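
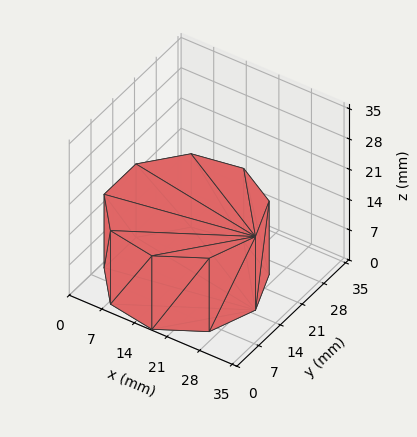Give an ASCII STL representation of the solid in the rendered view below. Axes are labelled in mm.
Reading the render: the shape is a regular 9-sided prism (a cylinder approximated with 9 flat sides), circumscribed radius ≈ 15 mm, height ≈ 17 mm (dimensions read to the nearest mm from the axis ticks). For the STL, each face is triangulated and given an outward normal.

solid part
  facet normal 0.0000 0.0000 -1.0000
    outer loop
      vertex 17.60 29.77 0.00
      vertex 26.49 24.64 0.00
      vertex 30.00 15.00 0.00
    endloop
  endfacet
  facet normal 0.0000 0.0000 -1.0000
    outer loop
      vertex 7.50 27.99 0.00
      vertex 17.60 29.77 0.00
      vertex 30.00 15.00 0.00
    endloop
  endfacet
  facet normal 0.0000 0.0000 -1.0000
    outer loop
      vertex 0.90 20.13 0.00
      vertex 7.50 27.99 0.00
      vertex 30.00 15.00 0.00
    endloop
  endfacet
  facet normal 0.0000 0.0000 -1.0000
    outer loop
      vertex 0.90 9.87 0.00
      vertex 0.90 20.13 0.00
      vertex 30.00 15.00 0.00
    endloop
  endfacet
  facet normal 0.0000 0.0000 -1.0000
    outer loop
      vertex 7.50 2.01 0.00
      vertex 0.90 9.87 0.00
      vertex 30.00 15.00 0.00
    endloop
  endfacet
  facet normal 0.0000 0.0000 -1.0000
    outer loop
      vertex 17.60 0.23 0.00
      vertex 7.50 2.01 0.00
      vertex 30.00 15.00 0.00
    endloop
  endfacet
  facet normal 0.0000 0.0000 -1.0000
    outer loop
      vertex 26.49 5.36 0.00
      vertex 17.60 0.23 0.00
      vertex 30.00 15.00 0.00
    endloop
  endfacet
  facet normal 0.0000 0.0000 1.0000
    outer loop
      vertex 30.00 15.00 17.00
      vertex 26.49 24.64 17.00
      vertex 17.60 29.77 17.00
    endloop
  endfacet
  facet normal 0.0000 0.0000 1.0000
    outer loop
      vertex 30.00 15.00 17.00
      vertex 17.60 29.77 17.00
      vertex 7.50 27.99 17.00
    endloop
  endfacet
  facet normal 0.0000 0.0000 1.0000
    outer loop
      vertex 30.00 15.00 17.00
      vertex 7.50 27.99 17.00
      vertex 0.90 20.13 17.00
    endloop
  endfacet
  facet normal 0.0000 0.0000 1.0000
    outer loop
      vertex 30.00 15.00 17.00
      vertex 0.90 20.13 17.00
      vertex 0.90 9.87 17.00
    endloop
  endfacet
  facet normal 0.0000 0.0000 1.0000
    outer loop
      vertex 30.00 15.00 17.00
      vertex 0.90 9.87 17.00
      vertex 7.50 2.01 17.00
    endloop
  endfacet
  facet normal 0.0000 0.0000 1.0000
    outer loop
      vertex 30.00 15.00 17.00
      vertex 7.50 2.01 17.00
      vertex 17.60 0.23 17.00
    endloop
  endfacet
  facet normal 0.0000 0.0000 1.0000
    outer loop
      vertex 30.00 15.00 17.00
      vertex 17.60 0.23 17.00
      vertex 26.49 5.36 17.00
    endloop
  endfacet
  facet normal 0.9397 0.3421 0.0000
    outer loop
      vertex 30.00 15.00 0.00
      vertex 26.49 24.64 0.00
      vertex 26.49 24.64 17.00
    endloop
  endfacet
  facet normal 0.9397 0.3421 0.0000
    outer loop
      vertex 30.00 15.00 0.00
      vertex 26.49 24.64 17.00
      vertex 30.00 15.00 17.00
    endloop
  endfacet
  facet normal 0.4998 0.8661 0.0000
    outer loop
      vertex 26.49 24.64 0.00
      vertex 17.60 29.77 0.00
      vertex 17.60 29.77 17.00
    endloop
  endfacet
  facet normal 0.4998 0.8661 0.0000
    outer loop
      vertex 26.49 24.64 0.00
      vertex 17.60 29.77 17.00
      vertex 26.49 24.64 17.00
    endloop
  endfacet
  facet normal -0.1736 0.9848 0.0000
    outer loop
      vertex 17.60 29.77 0.00
      vertex 7.50 27.99 0.00
      vertex 7.50 27.99 17.00
    endloop
  endfacet
  facet normal -0.1736 0.9848 0.0000
    outer loop
      vertex 17.60 29.77 0.00
      vertex 7.50 27.99 17.00
      vertex 17.60 29.77 17.00
    endloop
  endfacet
  facet normal -0.7658 0.6431 0.0000
    outer loop
      vertex 7.50 27.99 0.00
      vertex 0.90 20.13 0.00
      vertex 0.90 20.13 17.00
    endloop
  endfacet
  facet normal -0.7658 0.6431 0.0000
    outer loop
      vertex 7.50 27.99 0.00
      vertex 0.90 20.13 17.00
      vertex 7.50 27.99 17.00
    endloop
  endfacet
  facet normal -1.0000 0.0000 0.0000
    outer loop
      vertex 0.90 20.13 0.00
      vertex 0.90 9.87 0.00
      vertex 0.90 9.87 17.00
    endloop
  endfacet
  facet normal -1.0000 0.0000 0.0000
    outer loop
      vertex 0.90 20.13 0.00
      vertex 0.90 9.87 17.00
      vertex 0.90 20.13 17.00
    endloop
  endfacet
  facet normal -0.7658 -0.6431 0.0000
    outer loop
      vertex 0.90 9.87 0.00
      vertex 7.50 2.01 0.00
      vertex 7.50 2.01 17.00
    endloop
  endfacet
  facet normal -0.7658 -0.6431 0.0000
    outer loop
      vertex 0.90 9.87 0.00
      vertex 7.50 2.01 17.00
      vertex 0.90 9.87 17.00
    endloop
  endfacet
  facet normal -0.1736 -0.9848 0.0000
    outer loop
      vertex 7.50 2.01 0.00
      vertex 17.60 0.23 0.00
      vertex 17.60 0.23 17.00
    endloop
  endfacet
  facet normal -0.1736 -0.9848 0.0000
    outer loop
      vertex 7.50 2.01 0.00
      vertex 17.60 0.23 17.00
      vertex 7.50 2.01 17.00
    endloop
  endfacet
  facet normal 0.4998 -0.8661 0.0000
    outer loop
      vertex 17.60 0.23 0.00
      vertex 26.49 5.36 0.00
      vertex 26.49 5.36 17.00
    endloop
  endfacet
  facet normal 0.4998 -0.8661 0.0000
    outer loop
      vertex 17.60 0.23 0.00
      vertex 26.49 5.36 17.00
      vertex 17.60 0.23 17.00
    endloop
  endfacet
  facet normal 0.9397 -0.3421 0.0000
    outer loop
      vertex 26.49 5.36 0.00
      vertex 30.00 15.00 0.00
      vertex 30.00 15.00 17.00
    endloop
  endfacet
  facet normal 0.9397 -0.3421 0.0000
    outer loop
      vertex 26.49 5.36 0.00
      vertex 30.00 15.00 17.00
      vertex 26.49 5.36 17.00
    endloop
  endfacet
endsolid part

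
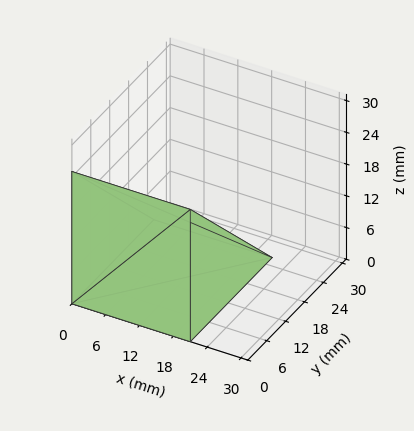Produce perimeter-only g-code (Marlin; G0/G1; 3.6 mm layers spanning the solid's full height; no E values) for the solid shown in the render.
Reading the render: the shape is a wedge (ramp): 21 × 26 mm base, rising to 25 mm along the y=0 edge and sloping linearly to z=0 at y=26 (dimensions read to the nearest mm from the axis ticks). For the g-code, the solid's height is divided into equal slices at the stated Δz and each level perimeter traced with G1 moves after a G0 lift.

; perimeter-only toolpath
G21 ; units = mm
G90 ; absolute positioning
G28 ; home
; layer 1
G0 Z3.6
G0 X0.0 Y0.0
G1 X21.0 Y0.0
G1 X21.0 Y22.3
G1 X0.0 Y22.3
G1 X0.0 Y0.0
; layer 2
G0 Z7.1
G0 X0.0 Y0.0
G1 X21.0 Y0.0
G1 X21.0 Y18.6
G1 X0.0 Y18.6
G1 X0.0 Y0.0
; layer 3
G0 Z10.7
G0 X0.0 Y0.0
G1 X21.0 Y0.0
G1 X21.0 Y14.9
G1 X0.0 Y14.9
G1 X0.0 Y0.0
; layer 4
G0 Z14.3
G0 X0.0 Y0.0
G1 X21.0 Y0.0
G1 X21.0 Y11.1
G1 X0.0 Y11.1
G1 X0.0 Y0.0
; layer 5
G0 Z17.9
G0 X0.0 Y0.0
G1 X21.0 Y0.0
G1 X21.0 Y7.4
G1 X0.0 Y7.4
G1 X0.0 Y0.0
; layer 6
G0 Z21.4
G0 X0.0 Y0.0
G1 X21.0 Y0.0
G1 X21.0 Y3.7
G1 X0.0 Y3.7
G1 X0.0 Y0.0
M2 ; end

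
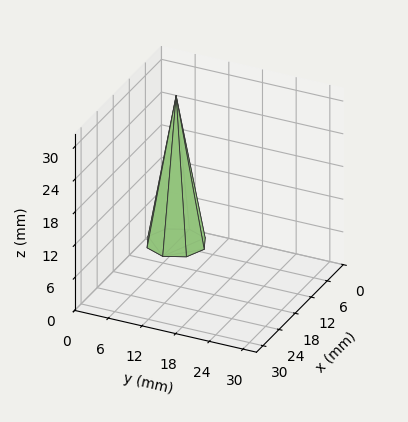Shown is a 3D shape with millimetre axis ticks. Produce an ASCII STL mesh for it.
Reading the render: the shape is a regular 8-sided pyramid, base circumscribed radius ≈ 5 mm, apex at z ≈ 27 mm (dimensions read to the nearest mm from the axis ticks). For the STL, each face is triangulated and given an outward normal.

solid part
  facet normal 0.0000 0.0000 -1.0000
    outer loop
      vertex 5.0 10.0 0.0
      vertex 8.5 8.5 0.0
      vertex 10.0 5.0 0.0
    endloop
  endfacet
  facet normal 0.0000 0.0000 -1.0000
    outer loop
      vertex 1.5 8.5 0.0
      vertex 5.0 10.0 0.0
      vertex 10.0 5.0 0.0
    endloop
  endfacet
  facet normal 0.0000 0.0000 -1.0000
    outer loop
      vertex 0.0 5.0 0.0
      vertex 1.5 8.5 0.0
      vertex 10.0 5.0 0.0
    endloop
  endfacet
  facet normal 0.0000 0.0000 -1.0000
    outer loop
      vertex 1.5 1.5 0.0
      vertex 0.0 5.0 0.0
      vertex 10.0 5.0 0.0
    endloop
  endfacet
  facet normal 0.0000 0.0000 -1.0000
    outer loop
      vertex 5.0 0.0 0.0
      vertex 1.5 1.5 0.0
      vertex 10.0 5.0 0.0
    endloop
  endfacet
  facet normal 0.0000 0.0000 -1.0000
    outer loop
      vertex 8.5 1.5 0.0
      vertex 5.0 0.0 0.0
      vertex 10.0 5.0 0.0
    endloop
  endfacet
  facet normal 0.9061 0.3883 0.1678
    outer loop
      vertex 10.0 5.0 0.0
      vertex 8.5 8.5 0.0
      vertex 5.0 5.0 27.0
    endloop
  endfacet
  facet normal 0.3883 0.9061 0.1678
    outer loop
      vertex 8.5 8.5 0.0
      vertex 5.0 10.0 0.0
      vertex 5.0 5.0 27.0
    endloop
  endfacet
  facet normal -0.3883 0.9061 0.1678
    outer loop
      vertex 5.0 10.0 0.0
      vertex 1.5 8.5 0.0
      vertex 5.0 5.0 27.0
    endloop
  endfacet
  facet normal -0.9061 0.3883 0.1678
    outer loop
      vertex 1.5 8.5 0.0
      vertex 0.0 5.0 0.0
      vertex 5.0 5.0 27.0
    endloop
  endfacet
  facet normal -0.9061 -0.3883 0.1678
    outer loop
      vertex 0.0 5.0 0.0
      vertex 1.5 1.5 0.0
      vertex 5.0 5.0 27.0
    endloop
  endfacet
  facet normal -0.3883 -0.9061 0.1678
    outer loop
      vertex 1.5 1.5 0.0
      vertex 5.0 0.0 0.0
      vertex 5.0 5.0 27.0
    endloop
  endfacet
  facet normal 0.3883 -0.9061 0.1678
    outer loop
      vertex 5.0 0.0 0.0
      vertex 8.5 1.5 0.0
      vertex 5.0 5.0 27.0
    endloop
  endfacet
  facet normal 0.9061 -0.3883 0.1678
    outer loop
      vertex 8.5 1.5 0.0
      vertex 10.0 5.0 0.0
      vertex 5.0 5.0 27.0
    endloop
  endfacet
endsolid part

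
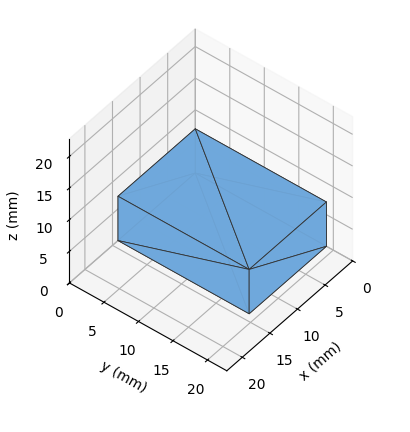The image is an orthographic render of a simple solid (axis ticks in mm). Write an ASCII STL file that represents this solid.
Reading the render: the shape is a rectangular box, roughly 14 × 19 mm footprint and 7 mm tall (dimensions read to the nearest mm from the axis ticks). For the STL, each face is triangulated and given an outward normal.

solid part
  facet normal 0.0000 0.0000 -1.0000
    outer loop
      vertex 14.0 19.0 0.0
      vertex 14.0 0.0 0.0
      vertex 0.0 0.0 0.0
    endloop
  endfacet
  facet normal 0.0000 0.0000 -1.0000
    outer loop
      vertex 0.0 19.0 0.0
      vertex 14.0 19.0 0.0
      vertex 0.0 0.0 0.0
    endloop
  endfacet
  facet normal 0.0000 0.0000 1.0000
    outer loop
      vertex 0.0 0.0 7.0
      vertex 14.0 0.0 7.0
      vertex 14.0 19.0 7.0
    endloop
  endfacet
  facet normal 0.0000 0.0000 1.0000
    outer loop
      vertex 0.0 0.0 7.0
      vertex 14.0 19.0 7.0
      vertex 0.0 19.0 7.0
    endloop
  endfacet
  facet normal 0.0000 -1.0000 0.0000
    outer loop
      vertex 0.0 0.0 0.0
      vertex 14.0 0.0 0.0
      vertex 14.0 0.0 7.0
    endloop
  endfacet
  facet normal 0.0000 -1.0000 0.0000
    outer loop
      vertex 0.0 0.0 0.0
      vertex 14.0 0.0 7.0
      vertex 0.0 0.0 7.0
    endloop
  endfacet
  facet normal 0.0000 1.0000 0.0000
    outer loop
      vertex 14.0 19.0 7.0
      vertex 14.0 19.0 0.0
      vertex 0.0 19.0 0.0
    endloop
  endfacet
  facet normal 0.0000 1.0000 0.0000
    outer loop
      vertex 0.0 19.0 7.0
      vertex 14.0 19.0 7.0
      vertex 0.0 19.0 0.0
    endloop
  endfacet
  facet normal -1.0000 0.0000 0.0000
    outer loop
      vertex 0.0 19.0 7.0
      vertex 0.0 19.0 0.0
      vertex 0.0 0.0 0.0
    endloop
  endfacet
  facet normal -1.0000 0.0000 0.0000
    outer loop
      vertex 0.0 0.0 7.0
      vertex 0.0 19.0 7.0
      vertex 0.0 0.0 0.0
    endloop
  endfacet
  facet normal 1.0000 0.0000 0.0000
    outer loop
      vertex 14.0 0.0 0.0
      vertex 14.0 19.0 0.0
      vertex 14.0 19.0 7.0
    endloop
  endfacet
  facet normal 1.0000 0.0000 0.0000
    outer loop
      vertex 14.0 0.0 0.0
      vertex 14.0 19.0 7.0
      vertex 14.0 0.0 7.0
    endloop
  endfacet
endsolid part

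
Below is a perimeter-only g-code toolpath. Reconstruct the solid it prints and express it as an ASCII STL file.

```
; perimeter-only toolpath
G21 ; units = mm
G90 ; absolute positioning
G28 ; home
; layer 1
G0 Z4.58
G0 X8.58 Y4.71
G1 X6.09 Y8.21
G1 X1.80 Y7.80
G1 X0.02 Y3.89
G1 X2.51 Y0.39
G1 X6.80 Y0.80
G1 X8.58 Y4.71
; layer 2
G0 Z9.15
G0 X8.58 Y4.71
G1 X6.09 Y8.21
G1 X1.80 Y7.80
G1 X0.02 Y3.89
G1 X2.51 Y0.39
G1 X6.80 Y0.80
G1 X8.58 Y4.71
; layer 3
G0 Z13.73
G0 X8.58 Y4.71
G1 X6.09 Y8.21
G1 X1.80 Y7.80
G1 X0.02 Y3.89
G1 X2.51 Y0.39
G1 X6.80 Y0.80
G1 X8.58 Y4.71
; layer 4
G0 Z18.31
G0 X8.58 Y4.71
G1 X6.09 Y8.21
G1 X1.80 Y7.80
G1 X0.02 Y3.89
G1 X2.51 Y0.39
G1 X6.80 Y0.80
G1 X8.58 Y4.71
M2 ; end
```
solid part
  facet normal 0.0000 0.0000 -1.0000
    outer loop
      vertex 1.80 7.80 0.00
      vertex 6.09 8.21 0.00
      vertex 8.58 4.71 0.00
    endloop
  endfacet
  facet normal 0.0000 0.0000 -1.0000
    outer loop
      vertex 0.02 3.89 0.00
      vertex 1.80 7.80 0.00
      vertex 8.58 4.71 0.00
    endloop
  endfacet
  facet normal 0.0000 0.0000 -1.0000
    outer loop
      vertex 2.51 0.39 0.00
      vertex 0.02 3.89 0.00
      vertex 8.58 4.71 0.00
    endloop
  endfacet
  facet normal 0.0000 0.0000 -1.0000
    outer loop
      vertex 6.80 0.80 0.00
      vertex 2.51 0.39 0.00
      vertex 8.58 4.71 0.00
    endloop
  endfacet
  facet normal 0.0000 0.0000 1.0000
    outer loop
      vertex 8.58 4.71 18.31
      vertex 6.09 8.21 18.31
      vertex 1.80 7.80 18.31
    endloop
  endfacet
  facet normal 0.0000 0.0000 1.0000
    outer loop
      vertex 8.58 4.71 18.31
      vertex 1.80 7.80 18.31
      vertex 0.02 3.89 18.31
    endloop
  endfacet
  facet normal 0.0000 0.0000 1.0000
    outer loop
      vertex 8.58 4.71 18.31
      vertex 0.02 3.89 18.31
      vertex 2.51 0.39 18.31
    endloop
  endfacet
  facet normal 0.0000 0.0000 1.0000
    outer loop
      vertex 8.58 4.71 18.31
      vertex 2.51 0.39 18.31
      vertex 6.80 0.80 18.31
    endloop
  endfacet
  facet normal 0.8148 0.5797 0.0000
    outer loop
      vertex 8.58 4.71 0.00
      vertex 6.09 8.21 0.00
      vertex 6.09 8.21 18.31
    endloop
  endfacet
  facet normal 0.8148 0.5797 0.0000
    outer loop
      vertex 8.58 4.71 0.00
      vertex 6.09 8.21 18.31
      vertex 8.58 4.71 18.31
    endloop
  endfacet
  facet normal -0.0951 0.9955 0.0000
    outer loop
      vertex 6.09 8.21 0.00
      vertex 1.80 7.80 0.00
      vertex 1.80 7.80 18.31
    endloop
  endfacet
  facet normal -0.0951 0.9955 0.0000
    outer loop
      vertex 6.09 8.21 0.00
      vertex 1.80 7.80 18.31
      vertex 6.09 8.21 18.31
    endloop
  endfacet
  facet normal -0.9101 0.4143 0.0000
    outer loop
      vertex 1.80 7.80 0.00
      vertex 0.02 3.89 0.00
      vertex 0.02 3.89 18.31
    endloop
  endfacet
  facet normal -0.9101 0.4143 0.0000
    outer loop
      vertex 1.80 7.80 0.00
      vertex 0.02 3.89 18.31
      vertex 1.80 7.80 18.31
    endloop
  endfacet
  facet normal -0.8148 -0.5797 0.0000
    outer loop
      vertex 0.02 3.89 0.00
      vertex 2.51 0.39 0.00
      vertex 2.51 0.39 18.31
    endloop
  endfacet
  facet normal -0.8148 -0.5797 0.0000
    outer loop
      vertex 0.02 3.89 0.00
      vertex 2.51 0.39 18.31
      vertex 0.02 3.89 18.31
    endloop
  endfacet
  facet normal 0.0951 -0.9955 0.0000
    outer loop
      vertex 2.51 0.39 0.00
      vertex 6.80 0.80 0.00
      vertex 6.80 0.80 18.31
    endloop
  endfacet
  facet normal 0.0951 -0.9955 0.0000
    outer loop
      vertex 2.51 0.39 0.00
      vertex 6.80 0.80 18.31
      vertex 2.51 0.39 18.31
    endloop
  endfacet
  facet normal 0.9101 -0.4143 0.0000
    outer loop
      vertex 6.80 0.80 0.00
      vertex 8.58 4.71 0.00
      vertex 8.58 4.71 18.31
    endloop
  endfacet
  facet normal 0.9101 -0.4143 0.0000
    outer loop
      vertex 6.80 0.80 0.00
      vertex 8.58 4.71 18.31
      vertex 6.80 0.80 18.31
    endloop
  endfacet
endsolid part

The G0 Z moves step by Δz≈4.58 mm. Every layer's G1 loop is the same polygon, so the solid is a straight extrusion of it from z=0 to z≈18.3. Closing with flat bottom and top caps and triangulating gives 20 facets — a regular 6-sided prism (a cylinder approximated with 6 flat sides), circumscribed radius ≈ 4.3 mm, height ≈ 18.3 mm.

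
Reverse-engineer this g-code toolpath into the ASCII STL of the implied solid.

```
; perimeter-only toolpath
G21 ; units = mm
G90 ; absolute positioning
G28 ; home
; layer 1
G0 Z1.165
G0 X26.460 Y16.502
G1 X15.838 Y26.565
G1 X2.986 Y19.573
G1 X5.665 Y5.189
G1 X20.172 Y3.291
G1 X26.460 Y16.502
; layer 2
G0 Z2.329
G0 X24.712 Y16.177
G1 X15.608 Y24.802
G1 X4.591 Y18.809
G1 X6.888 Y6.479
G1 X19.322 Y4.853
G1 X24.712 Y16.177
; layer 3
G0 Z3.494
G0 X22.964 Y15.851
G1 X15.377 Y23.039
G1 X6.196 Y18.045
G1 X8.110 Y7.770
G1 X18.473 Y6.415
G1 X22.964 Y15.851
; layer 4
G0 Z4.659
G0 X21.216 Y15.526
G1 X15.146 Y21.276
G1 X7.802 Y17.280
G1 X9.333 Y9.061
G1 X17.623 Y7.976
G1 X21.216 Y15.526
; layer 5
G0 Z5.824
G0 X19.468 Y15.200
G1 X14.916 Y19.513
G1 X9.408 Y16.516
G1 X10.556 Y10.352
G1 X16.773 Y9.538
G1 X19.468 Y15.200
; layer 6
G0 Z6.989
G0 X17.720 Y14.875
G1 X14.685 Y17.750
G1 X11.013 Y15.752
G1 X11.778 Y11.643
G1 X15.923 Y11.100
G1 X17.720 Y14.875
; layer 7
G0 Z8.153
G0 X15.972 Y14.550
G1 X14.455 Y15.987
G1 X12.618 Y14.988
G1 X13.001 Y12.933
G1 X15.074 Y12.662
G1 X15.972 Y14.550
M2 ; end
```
solid part
  facet normal 0.0000 0.0000 -1.0000
    outer loop
      vertex 1.380 20.337 0.000
      vertex 16.069 28.328 0.000
      vertex 28.208 16.828 0.000
    endloop
  endfacet
  facet normal 0.0000 0.0000 -1.0000
    outer loop
      vertex 4.442 3.898 0.000
      vertex 1.380 20.337 0.000
      vertex 28.208 16.828 0.000
    endloop
  endfacet
  facet normal 0.0000 0.0000 -1.0000
    outer loop
      vertex 21.022 1.729 0.000
      vertex 4.442 3.898 0.000
      vertex 28.208 16.828 0.000
    endloop
  endfacet
  facet normal 0.4328 0.4568 0.7772
    outer loop
      vertex 28.208 16.828 0.000
      vertex 16.069 28.328 0.000
      vertex 14.224 14.224 9.318
    endloop
  endfacet
  facet normal -0.3007 0.5528 0.7772
    outer loop
      vertex 16.069 28.328 0.000
      vertex 1.380 20.337 0.000
      vertex 14.224 14.224 9.318
    endloop
  endfacet
  facet normal -0.6187 -0.1152 0.7772
    outer loop
      vertex 1.380 20.337 0.000
      vertex 4.442 3.898 0.000
      vertex 14.224 14.224 9.318
    endloop
  endfacet
  facet normal -0.0816 -0.6240 0.7772
    outer loop
      vertex 4.442 3.898 0.000
      vertex 21.022 1.729 0.000
      vertex 14.224 14.224 9.318
    endloop
  endfacet
  facet normal 0.5682 -0.2704 0.7772
    outer loop
      vertex 21.022 1.729 0.000
      vertex 28.208 16.828 0.000
      vertex 14.224 14.224 9.318
    endloop
  endfacet
endsolid part

The G0 Z moves step by Δz≈1.165 mm. The G1 loops shrink linearly with z, so the solid tapers from its base footprint up to z≈9.32. Closing with a flat bottom cap and the tapered top and triangulating gives 8 facets — a regular 5-sided pyramid, base circumscribed radius ≈ 14.2 mm, apex at z ≈ 9.32 mm.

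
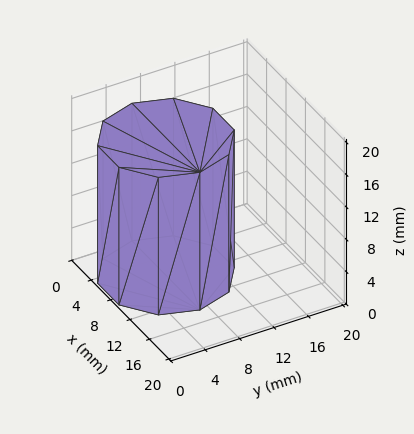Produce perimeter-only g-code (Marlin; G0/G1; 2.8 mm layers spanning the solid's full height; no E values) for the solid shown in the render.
Reading the render: the shape is a regular 10-sided prism (a cylinder approximated with 10 flat sides), circumscribed radius ≈ 7 mm, height ≈ 17 mm (dimensions read to the nearest mm from the axis ticks). For the g-code, the solid's height is divided into equal slices at the stated Δz and each level perimeter traced with G1 moves after a G0 lift.

; perimeter-only toolpath
G21 ; units = mm
G90 ; absolute positioning
G28 ; home
; layer 1
G0 Z2.8
G0 X14.0 Y7.0
G1 X12.7 Y11.1
G1 X9.2 Y13.7
G1 X4.8 Y13.7
G1 X1.3 Y11.1
G1 X0.0 Y7.0
G1 X1.3 Y2.9
G1 X4.8 Y0.3
G1 X9.2 Y0.3
G1 X12.7 Y2.9
G1 X14.0 Y7.0
; layer 2
G0 Z5.7
G0 X14.0 Y7.0
G1 X12.7 Y11.1
G1 X9.2 Y13.7
G1 X4.8 Y13.7
G1 X1.3 Y11.1
G1 X0.0 Y7.0
G1 X1.3 Y2.9
G1 X4.8 Y0.3
G1 X9.2 Y0.3
G1 X12.7 Y2.9
G1 X14.0 Y7.0
; layer 3
G0 Z8.5
G0 X14.0 Y7.0
G1 X12.7 Y11.1
G1 X9.2 Y13.7
G1 X4.8 Y13.7
G1 X1.3 Y11.1
G1 X0.0 Y7.0
G1 X1.3 Y2.9
G1 X4.8 Y0.3
G1 X9.2 Y0.3
G1 X12.7 Y2.9
G1 X14.0 Y7.0
; layer 4
G0 Z11.3
G0 X14.0 Y7.0
G1 X12.7 Y11.1
G1 X9.2 Y13.7
G1 X4.8 Y13.7
G1 X1.3 Y11.1
G1 X0.0 Y7.0
G1 X1.3 Y2.9
G1 X4.8 Y0.3
G1 X9.2 Y0.3
G1 X12.7 Y2.9
G1 X14.0 Y7.0
; layer 5
G0 Z14.2
G0 X14.0 Y7.0
G1 X12.7 Y11.1
G1 X9.2 Y13.7
G1 X4.8 Y13.7
G1 X1.3 Y11.1
G1 X0.0 Y7.0
G1 X1.3 Y2.9
G1 X4.8 Y0.3
G1 X9.2 Y0.3
G1 X12.7 Y2.9
G1 X14.0 Y7.0
; layer 6
G0 Z17.0
G0 X14.0 Y7.0
G1 X12.7 Y11.1
G1 X9.2 Y13.7
G1 X4.8 Y13.7
G1 X1.3 Y11.1
G1 X0.0 Y7.0
G1 X1.3 Y2.9
G1 X4.8 Y0.3
G1 X9.2 Y0.3
G1 X12.7 Y2.9
G1 X14.0 Y7.0
M2 ; end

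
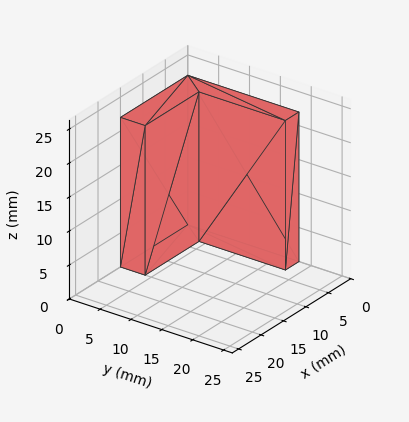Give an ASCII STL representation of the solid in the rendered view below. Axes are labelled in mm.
Reading the render: the shape is an L-shaped prism: outer 15 × 18 mm, arm thicknesses ≈ 4 mm (horizontal) and 3 mm (vertical), extruded 22 mm in z (dimensions read to the nearest mm from the axis ticks). For the STL, each face is triangulated and given an outward normal.

solid part
  facet normal 0.0000 0.0000 -1.0000
    outer loop
      vertex 15.00 4.00 0.00
      vertex 15.00 0.00 0.00
      vertex 0.00 0.00 0.00
    endloop
  endfacet
  facet normal 0.0000 0.0000 -1.0000
    outer loop
      vertex 3.00 4.00 0.00
      vertex 15.00 4.00 0.00
      vertex 0.00 0.00 0.00
    endloop
  endfacet
  facet normal 0.0000 0.0000 -1.0000
    outer loop
      vertex 3.00 18.00 0.00
      vertex 3.00 4.00 0.00
      vertex 0.00 0.00 0.00
    endloop
  endfacet
  facet normal 0.0000 0.0000 -1.0000
    outer loop
      vertex 0.00 18.00 0.00
      vertex 3.00 18.00 0.00
      vertex 0.00 0.00 0.00
    endloop
  endfacet
  facet normal 0.0000 0.0000 1.0000
    outer loop
      vertex 0.00 0.00 22.00
      vertex 15.00 0.00 22.00
      vertex 15.00 4.00 22.00
    endloop
  endfacet
  facet normal 0.0000 0.0000 1.0000
    outer loop
      vertex 0.00 0.00 22.00
      vertex 15.00 4.00 22.00
      vertex 3.00 4.00 22.00
    endloop
  endfacet
  facet normal 0.0000 0.0000 1.0000
    outer loop
      vertex 0.00 0.00 22.00
      vertex 3.00 4.00 22.00
      vertex 3.00 18.00 22.00
    endloop
  endfacet
  facet normal 0.0000 0.0000 1.0000
    outer loop
      vertex 0.00 0.00 22.00
      vertex 3.00 18.00 22.00
      vertex 0.00 18.00 22.00
    endloop
  endfacet
  facet normal 0.0000 -1.0000 0.0000
    outer loop
      vertex 0.00 0.00 0.00
      vertex 15.00 0.00 0.00
      vertex 15.00 0.00 22.00
    endloop
  endfacet
  facet normal 0.0000 -1.0000 0.0000
    outer loop
      vertex 0.00 0.00 0.00
      vertex 15.00 0.00 22.00
      vertex 0.00 0.00 22.00
    endloop
  endfacet
  facet normal 1.0000 0.0000 0.0000
    outer loop
      vertex 15.00 0.00 0.00
      vertex 15.00 4.00 0.00
      vertex 15.00 4.00 22.00
    endloop
  endfacet
  facet normal 1.0000 0.0000 0.0000
    outer loop
      vertex 15.00 0.00 0.00
      vertex 15.00 4.00 22.00
      vertex 15.00 0.00 22.00
    endloop
  endfacet
  facet normal 0.0000 1.0000 0.0000
    outer loop
      vertex 15.00 4.00 0.00
      vertex 3.00 4.00 0.00
      vertex 3.00 4.00 22.00
    endloop
  endfacet
  facet normal 0.0000 1.0000 0.0000
    outer loop
      vertex 15.00 4.00 0.00
      vertex 3.00 4.00 22.00
      vertex 15.00 4.00 22.00
    endloop
  endfacet
  facet normal 1.0000 0.0000 0.0000
    outer loop
      vertex 3.00 4.00 0.00
      vertex 3.00 18.00 0.00
      vertex 3.00 18.00 22.00
    endloop
  endfacet
  facet normal 1.0000 0.0000 0.0000
    outer loop
      vertex 3.00 4.00 0.00
      vertex 3.00 18.00 22.00
      vertex 3.00 4.00 22.00
    endloop
  endfacet
  facet normal 0.0000 1.0000 0.0000
    outer loop
      vertex 3.00 18.00 0.00
      vertex 0.00 18.00 0.00
      vertex 0.00 18.00 22.00
    endloop
  endfacet
  facet normal 0.0000 1.0000 0.0000
    outer loop
      vertex 3.00 18.00 0.00
      vertex 0.00 18.00 22.00
      vertex 3.00 18.00 22.00
    endloop
  endfacet
  facet normal -1.0000 0.0000 0.0000
    outer loop
      vertex 0.00 18.00 0.00
      vertex 0.00 0.00 0.00
      vertex 0.00 0.00 22.00
    endloop
  endfacet
  facet normal -1.0000 0.0000 0.0000
    outer loop
      vertex 0.00 18.00 0.00
      vertex 0.00 0.00 22.00
      vertex 0.00 18.00 22.00
    endloop
  endfacet
endsolid part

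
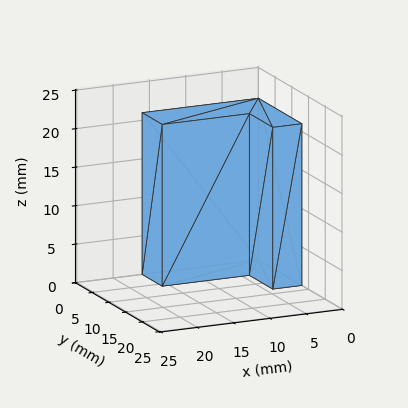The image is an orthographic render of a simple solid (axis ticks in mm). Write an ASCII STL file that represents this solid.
Reading the render: the shape is an L-shaped prism: outer 16 × 13 mm, arm thicknesses ≈ 6 mm (horizontal) and 4 mm (vertical), extruded 21 mm in z (dimensions read to the nearest mm from the axis ticks). For the STL, each face is triangulated and given an outward normal.

solid part
  facet normal 0.0000 0.0000 -1.0000
    outer loop
      vertex 16.0 6.0 0.0
      vertex 16.0 0.0 0.0
      vertex 0.0 0.0 0.0
    endloop
  endfacet
  facet normal 0.0000 0.0000 -1.0000
    outer loop
      vertex 4.0 6.0 0.0
      vertex 16.0 6.0 0.0
      vertex 0.0 0.0 0.0
    endloop
  endfacet
  facet normal 0.0000 0.0000 -1.0000
    outer loop
      vertex 4.0 13.0 0.0
      vertex 4.0 6.0 0.0
      vertex 0.0 0.0 0.0
    endloop
  endfacet
  facet normal 0.0000 0.0000 -1.0000
    outer loop
      vertex 0.0 13.0 0.0
      vertex 4.0 13.0 0.0
      vertex 0.0 0.0 0.0
    endloop
  endfacet
  facet normal 0.0000 0.0000 1.0000
    outer loop
      vertex 0.0 0.0 21.0
      vertex 16.0 0.0 21.0
      vertex 16.0 6.0 21.0
    endloop
  endfacet
  facet normal 0.0000 0.0000 1.0000
    outer loop
      vertex 0.0 0.0 21.0
      vertex 16.0 6.0 21.0
      vertex 4.0 6.0 21.0
    endloop
  endfacet
  facet normal 0.0000 0.0000 1.0000
    outer loop
      vertex 0.0 0.0 21.0
      vertex 4.0 6.0 21.0
      vertex 4.0 13.0 21.0
    endloop
  endfacet
  facet normal 0.0000 0.0000 1.0000
    outer loop
      vertex 0.0 0.0 21.0
      vertex 4.0 13.0 21.0
      vertex 0.0 13.0 21.0
    endloop
  endfacet
  facet normal 0.0000 -1.0000 0.0000
    outer loop
      vertex 0.0 0.0 0.0
      vertex 16.0 0.0 0.0
      vertex 16.0 0.0 21.0
    endloop
  endfacet
  facet normal 0.0000 -1.0000 0.0000
    outer loop
      vertex 0.0 0.0 0.0
      vertex 16.0 0.0 21.0
      vertex 0.0 0.0 21.0
    endloop
  endfacet
  facet normal 1.0000 0.0000 0.0000
    outer loop
      vertex 16.0 0.0 0.0
      vertex 16.0 6.0 0.0
      vertex 16.0 6.0 21.0
    endloop
  endfacet
  facet normal 1.0000 0.0000 0.0000
    outer loop
      vertex 16.0 0.0 0.0
      vertex 16.0 6.0 21.0
      vertex 16.0 0.0 21.0
    endloop
  endfacet
  facet normal 0.0000 1.0000 0.0000
    outer loop
      vertex 16.0 6.0 0.0
      vertex 4.0 6.0 0.0
      vertex 4.0 6.0 21.0
    endloop
  endfacet
  facet normal 0.0000 1.0000 0.0000
    outer loop
      vertex 16.0 6.0 0.0
      vertex 4.0 6.0 21.0
      vertex 16.0 6.0 21.0
    endloop
  endfacet
  facet normal 1.0000 0.0000 0.0000
    outer loop
      vertex 4.0 6.0 0.0
      vertex 4.0 13.0 0.0
      vertex 4.0 13.0 21.0
    endloop
  endfacet
  facet normal 1.0000 0.0000 0.0000
    outer loop
      vertex 4.0 6.0 0.0
      vertex 4.0 13.0 21.0
      vertex 4.0 6.0 21.0
    endloop
  endfacet
  facet normal 0.0000 1.0000 0.0000
    outer loop
      vertex 4.0 13.0 0.0
      vertex 0.0 13.0 0.0
      vertex 0.0 13.0 21.0
    endloop
  endfacet
  facet normal 0.0000 1.0000 0.0000
    outer loop
      vertex 4.0 13.0 0.0
      vertex 0.0 13.0 21.0
      vertex 4.0 13.0 21.0
    endloop
  endfacet
  facet normal -1.0000 0.0000 0.0000
    outer loop
      vertex 0.0 13.0 0.0
      vertex 0.0 0.0 0.0
      vertex 0.0 0.0 21.0
    endloop
  endfacet
  facet normal -1.0000 0.0000 0.0000
    outer loop
      vertex 0.0 13.0 0.0
      vertex 0.0 0.0 21.0
      vertex 0.0 13.0 21.0
    endloop
  endfacet
endsolid part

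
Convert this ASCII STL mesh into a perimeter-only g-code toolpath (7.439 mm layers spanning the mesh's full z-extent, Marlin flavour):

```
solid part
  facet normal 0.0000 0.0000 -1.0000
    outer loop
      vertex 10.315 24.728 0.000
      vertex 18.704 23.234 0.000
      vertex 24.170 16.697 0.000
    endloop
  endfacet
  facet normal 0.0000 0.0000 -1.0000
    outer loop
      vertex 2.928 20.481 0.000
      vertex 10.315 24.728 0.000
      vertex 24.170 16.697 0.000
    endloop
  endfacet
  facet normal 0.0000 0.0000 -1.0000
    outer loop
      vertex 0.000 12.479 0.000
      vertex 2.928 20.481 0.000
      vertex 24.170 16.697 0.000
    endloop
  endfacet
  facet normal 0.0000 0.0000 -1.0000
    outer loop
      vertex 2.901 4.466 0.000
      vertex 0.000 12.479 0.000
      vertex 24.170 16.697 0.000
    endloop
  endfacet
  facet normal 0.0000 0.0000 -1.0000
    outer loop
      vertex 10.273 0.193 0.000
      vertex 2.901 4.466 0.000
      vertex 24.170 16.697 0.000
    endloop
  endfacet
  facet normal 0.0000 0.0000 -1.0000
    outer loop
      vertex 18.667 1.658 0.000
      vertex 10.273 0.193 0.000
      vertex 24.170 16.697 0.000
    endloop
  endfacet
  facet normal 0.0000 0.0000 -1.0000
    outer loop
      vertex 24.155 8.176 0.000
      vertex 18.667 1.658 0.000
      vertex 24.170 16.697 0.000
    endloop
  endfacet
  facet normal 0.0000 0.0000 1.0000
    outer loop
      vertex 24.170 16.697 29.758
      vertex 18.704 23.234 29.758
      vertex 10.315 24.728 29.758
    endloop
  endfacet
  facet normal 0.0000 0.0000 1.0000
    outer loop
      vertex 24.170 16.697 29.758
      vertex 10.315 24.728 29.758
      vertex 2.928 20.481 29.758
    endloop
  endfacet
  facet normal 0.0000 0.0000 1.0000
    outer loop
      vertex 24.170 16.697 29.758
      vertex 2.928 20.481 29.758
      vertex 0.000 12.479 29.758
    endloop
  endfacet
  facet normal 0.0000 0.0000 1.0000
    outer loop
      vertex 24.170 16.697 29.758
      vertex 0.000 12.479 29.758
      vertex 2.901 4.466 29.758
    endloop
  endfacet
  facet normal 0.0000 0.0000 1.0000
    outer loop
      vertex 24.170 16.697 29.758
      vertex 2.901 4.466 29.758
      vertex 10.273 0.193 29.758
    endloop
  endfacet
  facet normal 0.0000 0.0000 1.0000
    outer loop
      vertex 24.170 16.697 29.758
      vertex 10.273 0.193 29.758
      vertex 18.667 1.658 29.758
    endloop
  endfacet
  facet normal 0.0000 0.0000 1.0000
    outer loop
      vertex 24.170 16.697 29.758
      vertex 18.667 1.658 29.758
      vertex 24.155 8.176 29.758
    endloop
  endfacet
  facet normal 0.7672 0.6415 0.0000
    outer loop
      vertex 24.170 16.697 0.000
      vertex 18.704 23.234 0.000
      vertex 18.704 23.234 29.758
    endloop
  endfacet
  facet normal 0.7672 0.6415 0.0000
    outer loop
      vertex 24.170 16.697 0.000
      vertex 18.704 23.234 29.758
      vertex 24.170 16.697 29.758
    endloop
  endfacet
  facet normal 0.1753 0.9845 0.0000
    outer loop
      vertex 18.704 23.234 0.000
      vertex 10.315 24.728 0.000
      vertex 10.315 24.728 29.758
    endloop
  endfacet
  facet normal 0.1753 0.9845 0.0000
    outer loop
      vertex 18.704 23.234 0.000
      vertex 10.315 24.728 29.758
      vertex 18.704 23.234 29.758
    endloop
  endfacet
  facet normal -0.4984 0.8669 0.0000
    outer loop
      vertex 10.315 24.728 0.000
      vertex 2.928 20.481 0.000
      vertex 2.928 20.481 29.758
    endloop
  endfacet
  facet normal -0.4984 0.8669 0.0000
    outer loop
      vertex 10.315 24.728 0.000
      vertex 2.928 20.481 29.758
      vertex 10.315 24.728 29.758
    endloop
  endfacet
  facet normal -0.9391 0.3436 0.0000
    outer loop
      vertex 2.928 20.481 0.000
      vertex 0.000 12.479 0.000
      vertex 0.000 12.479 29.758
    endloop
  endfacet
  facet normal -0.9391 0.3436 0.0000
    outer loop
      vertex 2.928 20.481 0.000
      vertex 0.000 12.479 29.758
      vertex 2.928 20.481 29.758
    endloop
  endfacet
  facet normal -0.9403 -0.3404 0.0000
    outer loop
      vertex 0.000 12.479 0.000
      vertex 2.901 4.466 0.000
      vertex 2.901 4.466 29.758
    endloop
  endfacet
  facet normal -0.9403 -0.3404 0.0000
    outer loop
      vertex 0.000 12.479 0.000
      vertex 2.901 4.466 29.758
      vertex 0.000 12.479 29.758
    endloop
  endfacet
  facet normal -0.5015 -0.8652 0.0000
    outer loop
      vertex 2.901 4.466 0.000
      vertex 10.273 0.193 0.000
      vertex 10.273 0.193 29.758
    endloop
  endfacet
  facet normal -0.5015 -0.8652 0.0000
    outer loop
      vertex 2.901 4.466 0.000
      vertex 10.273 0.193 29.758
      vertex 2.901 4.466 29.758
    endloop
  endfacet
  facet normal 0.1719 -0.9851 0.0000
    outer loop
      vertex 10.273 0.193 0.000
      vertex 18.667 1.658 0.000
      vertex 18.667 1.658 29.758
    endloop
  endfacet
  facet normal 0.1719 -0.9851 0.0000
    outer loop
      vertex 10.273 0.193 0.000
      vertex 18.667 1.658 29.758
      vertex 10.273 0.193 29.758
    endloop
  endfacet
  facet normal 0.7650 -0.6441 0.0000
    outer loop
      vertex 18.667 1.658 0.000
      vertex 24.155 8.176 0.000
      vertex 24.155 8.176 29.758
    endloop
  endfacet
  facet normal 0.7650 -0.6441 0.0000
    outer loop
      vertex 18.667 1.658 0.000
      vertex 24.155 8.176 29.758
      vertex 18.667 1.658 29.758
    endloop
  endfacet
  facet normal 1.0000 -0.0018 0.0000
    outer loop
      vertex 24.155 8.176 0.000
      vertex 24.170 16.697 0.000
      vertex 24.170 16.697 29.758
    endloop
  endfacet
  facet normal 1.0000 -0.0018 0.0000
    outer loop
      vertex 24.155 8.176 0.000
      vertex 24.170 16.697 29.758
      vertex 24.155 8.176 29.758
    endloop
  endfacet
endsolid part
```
; perimeter-only toolpath
G21 ; units = mm
G90 ; absolute positioning
G28 ; home
; layer 1
G0 Z7.439
G0 X24.170 Y16.697
G1 X18.704 Y23.234
G1 X10.315 Y24.728
G1 X2.928 Y20.481
G1 X0.000 Y12.479
G1 X2.901 Y4.466
G1 X10.273 Y0.193
G1 X18.667 Y1.658
G1 X24.155 Y8.176
G1 X24.170 Y16.697
; layer 2
G0 Z14.879
G0 X24.170 Y16.697
G1 X18.704 Y23.234
G1 X10.315 Y24.728
G1 X2.928 Y20.481
G1 X0.000 Y12.479
G1 X2.901 Y4.466
G1 X10.273 Y0.193
G1 X18.667 Y1.658
G1 X24.155 Y8.176
G1 X24.170 Y16.697
; layer 3
G0 Z22.319
G0 X24.170 Y16.697
G1 X18.704 Y23.234
G1 X10.315 Y24.728
G1 X2.928 Y20.481
G1 X0.000 Y12.479
G1 X2.901 Y4.466
G1 X10.273 Y0.193
G1 X18.667 Y1.658
G1 X24.155 Y8.176
G1 X24.170 Y16.697
; layer 4
G0 Z29.758
G0 X24.170 Y16.697
G1 X18.704 Y23.234
G1 X10.315 Y24.728
G1 X2.928 Y20.481
G1 X0.000 Y12.479
G1 X2.901 Y4.466
G1 X10.273 Y0.193
G1 X18.667 Y1.658
G1 X24.155 Y8.176
G1 X24.170 Y16.697
M2 ; end

The solid is a regular 9-sided prism (a cylinder approximated with 9 flat sides), circumscribed radius ≈ 12.5 mm, height ≈ 29.8 mm. Slicing at Δz = 7.439 mm — 4 equal slices spanning the solid's height, so layer i sits at z = i·h/4 — gives 4 non-empty perimeters. Each is a 9-segment closed polygon; G0 lifts to the layer z and rapids to the start vertex, then G1 traces the edges.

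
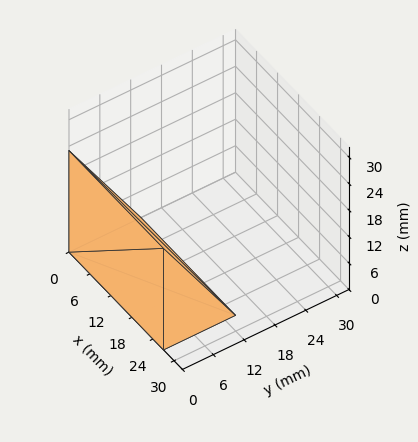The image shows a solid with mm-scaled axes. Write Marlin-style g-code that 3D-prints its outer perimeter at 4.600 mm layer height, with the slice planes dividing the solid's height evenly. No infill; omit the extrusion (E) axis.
Reading the render: the shape is a wedge (ramp): 27 × 14 mm base, rising to 23 mm along the y=0 edge and sloping linearly to z=0 at y=14 (dimensions read to the nearest mm from the axis ticks). For the g-code, the solid's height is divided into equal slices at the stated Δz and each level perimeter traced with G1 moves after a G0 lift.

; perimeter-only toolpath
G21 ; units = mm
G90 ; absolute positioning
G28 ; home
; layer 1
G0 Z4.600
G0 X0.000 Y0.000
G1 X27.000 Y0.000
G1 X27.000 Y11.200
G1 X0.000 Y11.200
G1 X0.000 Y0.000
; layer 2
G0 Z9.200
G0 X0.000 Y0.000
G1 X27.000 Y0.000
G1 X27.000 Y8.400
G1 X0.000 Y8.400
G1 X0.000 Y0.000
; layer 3
G0 Z13.800
G0 X0.000 Y0.000
G1 X27.000 Y0.000
G1 X27.000 Y5.600
G1 X0.000 Y5.600
G1 X0.000 Y0.000
; layer 4
G0 Z18.400
G0 X0.000 Y0.000
G1 X27.000 Y0.000
G1 X27.000 Y2.800
G1 X0.000 Y2.800
G1 X0.000 Y0.000
M2 ; end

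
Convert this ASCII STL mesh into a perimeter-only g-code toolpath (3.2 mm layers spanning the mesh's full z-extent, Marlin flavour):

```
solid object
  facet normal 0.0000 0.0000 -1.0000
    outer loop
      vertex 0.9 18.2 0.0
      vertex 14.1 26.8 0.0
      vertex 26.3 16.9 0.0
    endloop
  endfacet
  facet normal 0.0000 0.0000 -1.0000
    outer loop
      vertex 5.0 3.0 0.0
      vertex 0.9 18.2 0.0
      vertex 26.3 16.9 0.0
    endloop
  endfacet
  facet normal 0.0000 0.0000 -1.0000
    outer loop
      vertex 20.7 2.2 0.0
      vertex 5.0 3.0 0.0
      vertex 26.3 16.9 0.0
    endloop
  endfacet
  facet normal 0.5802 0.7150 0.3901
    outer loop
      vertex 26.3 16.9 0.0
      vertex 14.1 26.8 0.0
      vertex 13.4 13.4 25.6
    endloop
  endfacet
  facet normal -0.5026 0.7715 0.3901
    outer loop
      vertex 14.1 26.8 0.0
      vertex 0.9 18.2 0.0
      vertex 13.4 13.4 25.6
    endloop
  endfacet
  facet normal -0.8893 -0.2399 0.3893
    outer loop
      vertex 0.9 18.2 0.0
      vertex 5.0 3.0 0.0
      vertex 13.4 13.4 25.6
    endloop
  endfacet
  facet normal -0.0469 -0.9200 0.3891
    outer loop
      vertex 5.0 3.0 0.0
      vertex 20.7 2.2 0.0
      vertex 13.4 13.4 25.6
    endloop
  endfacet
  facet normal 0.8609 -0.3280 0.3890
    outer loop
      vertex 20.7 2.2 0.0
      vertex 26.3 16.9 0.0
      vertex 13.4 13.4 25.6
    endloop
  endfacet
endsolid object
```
; perimeter-only toolpath
G21 ; units = mm
G90 ; absolute positioning
G28 ; home
; layer 1
G0 Z3.2
G0 X24.7 Y16.5
G1 X14.0 Y25.1
G1 X2.5 Y17.6
G1 X6.0 Y4.3
G1 X19.8 Y3.6
G1 X24.7 Y16.5
; layer 2
G0 Z6.4
G0 X23.1 Y16.0
G1 X13.9 Y23.5
G1 X4.0 Y17.0
G1 X7.1 Y5.6
G1 X18.9 Y5.0
G1 X23.1 Y16.0
; layer 3
G0 Z9.6
G0 X21.5 Y15.6
G1 X13.8 Y21.8
G1 X5.6 Y16.4
G1 X8.2 Y6.9
G1 X18.0 Y6.4
G1 X21.5 Y15.6
; layer 4
G0 Z12.8
G0 X19.9 Y15.1
G1 X13.8 Y20.1
G1 X7.2 Y15.8
G1 X9.2 Y8.2
G1 X17.1 Y7.8
G1 X19.9 Y15.1
; layer 5
G0 Z16.0
G0 X18.2 Y14.7
G1 X13.7 Y18.4
G1 X8.7 Y15.2
G1 X10.2 Y9.5
G1 X16.1 Y9.2
G1 X18.2 Y14.7
; layer 6
G0 Z19.2
G0 X16.6 Y14.3
G1 X13.6 Y16.8
G1 X10.3 Y14.6
G1 X11.3 Y10.8
G1 X15.2 Y10.6
G1 X16.6 Y14.3
; layer 7
G0 Z22.4
G0 X15.0 Y13.8
G1 X13.5 Y15.1
G1 X11.8 Y14.0
G1 X12.3 Y12.1
G1 X14.3 Y12.0
G1 X15.0 Y13.8
M2 ; end

The solid is a regular 5-sided pyramid, base circumscribed radius ≈ 13.4 mm, apex at z ≈ 25.6 mm. Slicing at Δz = 3.2 mm — 8 equal slices spanning the solid's height, so layer i sits at z = i·h/8 — gives 7 non-empty perimeters. Each is a 5-segment closed polygon; G0 lifts to the layer z and rapids to the start vertex, then G1 traces the edges. The cross-section shrinks linearly with z (the slice at the apex is degenerate and omitted).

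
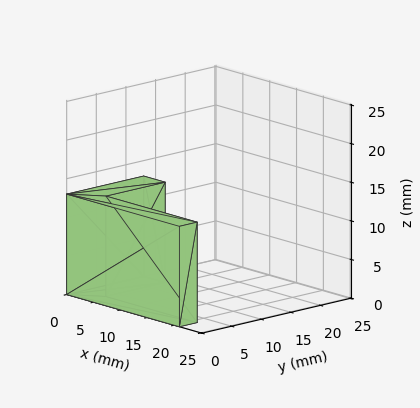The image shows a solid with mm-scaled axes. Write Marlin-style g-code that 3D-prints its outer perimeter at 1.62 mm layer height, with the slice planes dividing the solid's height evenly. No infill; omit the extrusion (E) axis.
Reading the render: the shape is an L-shaped prism: outer 21 × 13 mm, arm thicknesses ≈ 3 mm (horizontal) and 4 mm (vertical), extruded 13 mm in z (dimensions read to the nearest mm from the axis ticks). For the g-code, the solid's height is divided into equal slices at the stated Δz and each level perimeter traced with G1 moves after a G0 lift.

; perimeter-only toolpath
G21 ; units = mm
G90 ; absolute positioning
G28 ; home
; layer 1
G0 Z1.62
G0 X0.00 Y0.00
G1 X21.00 Y0.00
G1 X21.00 Y3.00
G1 X4.00 Y3.00
G1 X4.00 Y13.00
G1 X0.00 Y13.00
G1 X0.00 Y0.00
; layer 2
G0 Z3.25
G0 X0.00 Y0.00
G1 X21.00 Y0.00
G1 X21.00 Y3.00
G1 X4.00 Y3.00
G1 X4.00 Y13.00
G1 X0.00 Y13.00
G1 X0.00 Y0.00
; layer 3
G0 Z4.88
G0 X0.00 Y0.00
G1 X21.00 Y0.00
G1 X21.00 Y3.00
G1 X4.00 Y3.00
G1 X4.00 Y13.00
G1 X0.00 Y13.00
G1 X0.00 Y0.00
; layer 4
G0 Z6.50
G0 X0.00 Y0.00
G1 X21.00 Y0.00
G1 X21.00 Y3.00
G1 X4.00 Y3.00
G1 X4.00 Y13.00
G1 X0.00 Y13.00
G1 X0.00 Y0.00
; layer 5
G0 Z8.12
G0 X0.00 Y0.00
G1 X21.00 Y0.00
G1 X21.00 Y3.00
G1 X4.00 Y3.00
G1 X4.00 Y13.00
G1 X0.00 Y13.00
G1 X0.00 Y0.00
; layer 6
G0 Z9.75
G0 X0.00 Y0.00
G1 X21.00 Y0.00
G1 X21.00 Y3.00
G1 X4.00 Y3.00
G1 X4.00 Y13.00
G1 X0.00 Y13.00
G1 X0.00 Y0.00
; layer 7
G0 Z11.38
G0 X0.00 Y0.00
G1 X21.00 Y0.00
G1 X21.00 Y3.00
G1 X4.00 Y3.00
G1 X4.00 Y13.00
G1 X0.00 Y13.00
G1 X0.00 Y0.00
; layer 8
G0 Z13.00
G0 X0.00 Y0.00
G1 X21.00 Y0.00
G1 X21.00 Y3.00
G1 X4.00 Y3.00
G1 X4.00 Y13.00
G1 X0.00 Y13.00
G1 X0.00 Y0.00
M2 ; end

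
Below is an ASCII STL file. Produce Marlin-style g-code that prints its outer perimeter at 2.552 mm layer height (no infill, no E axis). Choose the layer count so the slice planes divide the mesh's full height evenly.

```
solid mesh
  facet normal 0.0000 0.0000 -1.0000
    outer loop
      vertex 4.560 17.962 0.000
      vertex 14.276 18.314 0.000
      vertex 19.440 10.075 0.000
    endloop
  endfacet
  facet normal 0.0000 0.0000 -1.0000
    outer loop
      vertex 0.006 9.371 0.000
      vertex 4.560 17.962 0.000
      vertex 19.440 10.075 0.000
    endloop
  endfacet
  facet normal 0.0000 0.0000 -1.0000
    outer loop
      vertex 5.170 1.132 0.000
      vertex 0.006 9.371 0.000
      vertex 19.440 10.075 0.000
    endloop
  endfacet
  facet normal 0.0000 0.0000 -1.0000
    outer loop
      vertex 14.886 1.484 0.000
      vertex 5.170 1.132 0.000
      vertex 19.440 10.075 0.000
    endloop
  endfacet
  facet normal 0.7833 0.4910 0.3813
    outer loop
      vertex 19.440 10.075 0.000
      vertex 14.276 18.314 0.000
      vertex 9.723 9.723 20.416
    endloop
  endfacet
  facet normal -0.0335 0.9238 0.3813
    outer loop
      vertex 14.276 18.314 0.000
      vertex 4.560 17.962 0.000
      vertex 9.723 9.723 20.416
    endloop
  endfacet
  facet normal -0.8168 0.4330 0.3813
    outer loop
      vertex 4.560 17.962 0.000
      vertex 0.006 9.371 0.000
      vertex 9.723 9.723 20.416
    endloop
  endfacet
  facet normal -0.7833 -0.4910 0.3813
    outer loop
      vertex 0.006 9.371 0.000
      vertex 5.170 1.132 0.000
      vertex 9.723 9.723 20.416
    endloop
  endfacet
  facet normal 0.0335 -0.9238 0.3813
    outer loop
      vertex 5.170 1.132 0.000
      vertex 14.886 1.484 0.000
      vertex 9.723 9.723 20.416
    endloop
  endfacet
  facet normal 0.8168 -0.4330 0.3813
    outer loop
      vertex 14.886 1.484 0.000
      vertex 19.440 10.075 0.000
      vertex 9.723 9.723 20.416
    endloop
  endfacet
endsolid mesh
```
; perimeter-only toolpath
G21 ; units = mm
G90 ; absolute positioning
G28 ; home
; layer 1
G0 Z2.552
G0 X18.225 Y10.031
G1 X13.707 Y17.240
G1 X5.205 Y16.932
G1 X1.221 Y9.415
G1 X5.739 Y2.206
G1 X14.241 Y2.514
G1 X18.225 Y10.031
; layer 2
G0 Z5.104
G0 X17.011 Y9.987
G1 X13.138 Y16.166
G1 X5.851 Y15.902
G1 X2.435 Y9.459
G1 X6.308 Y3.280
G1 X13.595 Y3.544
G1 X17.011 Y9.987
; layer 3
G0 Z7.656
G0 X15.796 Y9.943
G1 X12.569 Y15.092
G1 X6.496 Y14.872
G1 X3.650 Y9.503
G1 X6.877 Y4.354
G1 X12.950 Y4.574
G1 X15.796 Y9.943
; layer 4
G0 Z10.208
G0 X14.582 Y9.899
G1 X12.000 Y14.018
G1 X7.142 Y13.843
G1 X4.865 Y9.547
G1 X7.447 Y5.428
G1 X12.305 Y5.604
G1 X14.582 Y9.899
; layer 5
G0 Z12.760
G0 X13.367 Y9.855
G1 X11.430 Y12.945
G1 X7.787 Y12.813
G1 X6.079 Y9.591
G1 X8.016 Y6.501
G1 X11.659 Y6.633
G1 X13.367 Y9.855
; layer 6
G0 Z15.312
G0 X12.152 Y9.811
G1 X10.861 Y11.871
G1 X8.432 Y11.783
G1 X7.294 Y9.635
G1 X8.585 Y7.575
G1 X11.014 Y7.663
G1 X12.152 Y9.811
; layer 7
G0 Z17.864
G0 X10.938 Y9.767
G1 X10.292 Y10.797
G1 X9.078 Y10.753
G1 X8.508 Y9.679
G1 X9.154 Y8.649
G1 X10.368 Y8.693
G1 X10.938 Y9.767
M2 ; end

The solid is a regular 6-sided pyramid, base circumscribed radius ≈ 9.72 mm, apex at z ≈ 20.4 mm. Slicing at Δz = 2.552 mm — 8 equal slices spanning the solid's height, so layer i sits at z = i·h/8 — gives 7 non-empty perimeters. Each is a 6-segment closed polygon; G0 lifts to the layer z and rapids to the start vertex, then G1 traces the edges. The cross-section shrinks linearly with z (the slice at the apex is degenerate and omitted).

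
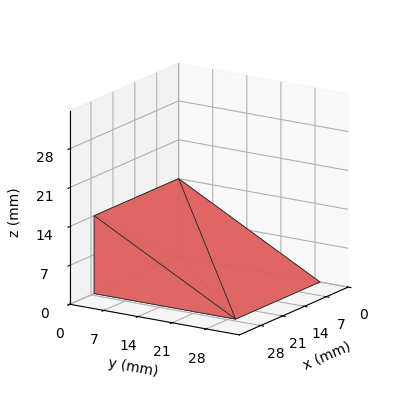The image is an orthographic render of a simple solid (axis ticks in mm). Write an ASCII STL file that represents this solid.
Reading the render: the shape is a wedge (ramp): 27 × 29 mm base, rising to 14 mm along the y=0 edge and sloping linearly to z=0 at y=29 (dimensions read to the nearest mm from the axis ticks). For the STL, each face is triangulated and given an outward normal.

solid part
  facet normal 0.0000 0.0000 -1.0000
    outer loop
      vertex 27.000 29.000 0.000
      vertex 27.000 0.000 0.000
      vertex 0.000 0.000 0.000
    endloop
  endfacet
  facet normal 0.0000 0.0000 -1.0000
    outer loop
      vertex 0.000 29.000 0.000
      vertex 27.000 29.000 0.000
      vertex 0.000 0.000 0.000
    endloop
  endfacet
  facet normal 0.0000 -1.0000 0.0000
    outer loop
      vertex 0.000 0.000 0.000
      vertex 27.000 0.000 0.000
      vertex 27.000 0.000 14.000
    endloop
  endfacet
  facet normal 0.0000 -1.0000 0.0000
    outer loop
      vertex 0.000 0.000 0.000
      vertex 27.000 0.000 14.000
      vertex 0.000 0.000 14.000
    endloop
  endfacet
  facet normal 0.0000 0.4347 0.9006
    outer loop
      vertex 0.000 0.000 14.000
      vertex 27.000 0.000 14.000
      vertex 27.000 29.000 0.000
    endloop
  endfacet
  facet normal 0.0000 0.4347 0.9006
    outer loop
      vertex 0.000 0.000 14.000
      vertex 27.000 29.000 0.000
      vertex 0.000 29.000 0.000
    endloop
  endfacet
  facet normal -1.0000 0.0000 0.0000
    outer loop
      vertex 0.000 0.000 14.000
      vertex 0.000 29.000 0.000
      vertex 0.000 0.000 0.000
    endloop
  endfacet
  facet normal 1.0000 0.0000 0.0000
    outer loop
      vertex 27.000 0.000 0.000
      vertex 27.000 29.000 0.000
      vertex 27.000 0.000 14.000
    endloop
  endfacet
endsolid part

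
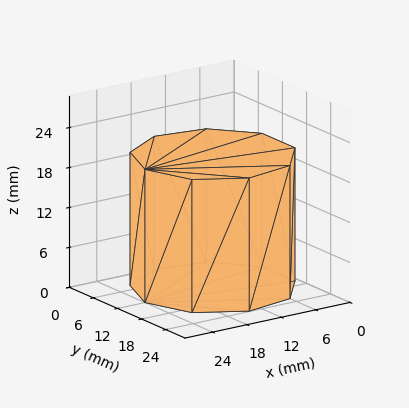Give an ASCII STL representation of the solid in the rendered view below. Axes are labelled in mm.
Reading the render: the shape is a regular 9-sided prism (a cylinder approximated with 9 flat sides), circumscribed radius ≈ 12 mm, height ≈ 20 mm (dimensions read to the nearest mm from the axis ticks). For the STL, each face is triangulated and given an outward normal.

solid part
  facet normal 0.0000 0.0000 -1.0000
    outer loop
      vertex 14.1 23.8 0.0
      vertex 21.2 19.7 0.0
      vertex 24.0 12.0 0.0
    endloop
  endfacet
  facet normal 0.0000 0.0000 -1.0000
    outer loop
      vertex 6.0 22.4 0.0
      vertex 14.1 23.8 0.0
      vertex 24.0 12.0 0.0
    endloop
  endfacet
  facet normal 0.0000 0.0000 -1.0000
    outer loop
      vertex 0.7 16.1 0.0
      vertex 6.0 22.4 0.0
      vertex 24.0 12.0 0.0
    endloop
  endfacet
  facet normal 0.0000 0.0000 -1.0000
    outer loop
      vertex 0.7 7.9 0.0
      vertex 0.7 16.1 0.0
      vertex 24.0 12.0 0.0
    endloop
  endfacet
  facet normal 0.0000 0.0000 -1.0000
    outer loop
      vertex 6.0 1.6 0.0
      vertex 0.7 7.9 0.0
      vertex 24.0 12.0 0.0
    endloop
  endfacet
  facet normal 0.0000 0.0000 -1.0000
    outer loop
      vertex 14.1 0.2 0.0
      vertex 6.0 1.6 0.0
      vertex 24.0 12.0 0.0
    endloop
  endfacet
  facet normal 0.0000 0.0000 -1.0000
    outer loop
      vertex 21.2 4.3 0.0
      vertex 14.1 0.2 0.0
      vertex 24.0 12.0 0.0
    endloop
  endfacet
  facet normal 0.0000 0.0000 1.0000
    outer loop
      vertex 24.0 12.0 20.0
      vertex 21.2 19.7 20.0
      vertex 14.1 23.8 20.0
    endloop
  endfacet
  facet normal 0.0000 0.0000 1.0000
    outer loop
      vertex 24.0 12.0 20.0
      vertex 14.1 23.8 20.0
      vertex 6.0 22.4 20.0
    endloop
  endfacet
  facet normal 0.0000 0.0000 1.0000
    outer loop
      vertex 24.0 12.0 20.0
      vertex 6.0 22.4 20.0
      vertex 0.7 16.1 20.0
    endloop
  endfacet
  facet normal 0.0000 0.0000 1.0000
    outer loop
      vertex 24.0 12.0 20.0
      vertex 0.7 16.1 20.0
      vertex 0.7 7.9 20.0
    endloop
  endfacet
  facet normal 0.0000 0.0000 1.0000
    outer loop
      vertex 24.0 12.0 20.0
      vertex 0.7 7.9 20.0
      vertex 6.0 1.6 20.0
    endloop
  endfacet
  facet normal 0.0000 0.0000 1.0000
    outer loop
      vertex 24.0 12.0 20.0
      vertex 6.0 1.6 20.0
      vertex 14.1 0.2 20.0
    endloop
  endfacet
  facet normal 0.0000 0.0000 1.0000
    outer loop
      vertex 24.0 12.0 20.0
      vertex 14.1 0.2 20.0
      vertex 21.2 4.3 20.0
    endloop
  endfacet
  facet normal 0.9398 0.3417 0.0000
    outer loop
      vertex 24.0 12.0 0.0
      vertex 21.2 19.7 0.0
      vertex 21.2 19.7 20.0
    endloop
  endfacet
  facet normal 0.9398 0.3417 0.0000
    outer loop
      vertex 24.0 12.0 0.0
      vertex 21.2 19.7 20.0
      vertex 24.0 12.0 20.0
    endloop
  endfacet
  facet normal 0.5001 0.8660 0.0000
    outer loop
      vertex 21.2 19.7 0.0
      vertex 14.1 23.8 0.0
      vertex 14.1 23.8 20.0
    endloop
  endfacet
  facet normal 0.5001 0.8660 0.0000
    outer loop
      vertex 21.2 19.7 0.0
      vertex 14.1 23.8 20.0
      vertex 21.2 19.7 20.0
    endloop
  endfacet
  facet normal -0.1703 0.9854 0.0000
    outer loop
      vertex 14.1 23.8 0.0
      vertex 6.0 22.4 0.0
      vertex 6.0 22.4 20.0
    endloop
  endfacet
  facet normal -0.1703 0.9854 0.0000
    outer loop
      vertex 14.1 23.8 0.0
      vertex 6.0 22.4 20.0
      vertex 14.1 23.8 20.0
    endloop
  endfacet
  facet normal -0.7652 0.6438 0.0000
    outer loop
      vertex 6.0 22.4 0.0
      vertex 0.7 16.1 0.0
      vertex 0.7 16.1 20.0
    endloop
  endfacet
  facet normal -0.7652 0.6438 0.0000
    outer loop
      vertex 6.0 22.4 0.0
      vertex 0.7 16.1 20.0
      vertex 6.0 22.4 20.0
    endloop
  endfacet
  facet normal -1.0000 0.0000 0.0000
    outer loop
      vertex 0.7 16.1 0.0
      vertex 0.7 7.9 0.0
      vertex 0.7 7.9 20.0
    endloop
  endfacet
  facet normal -1.0000 0.0000 0.0000
    outer loop
      vertex 0.7 16.1 0.0
      vertex 0.7 7.9 20.0
      vertex 0.7 16.1 20.0
    endloop
  endfacet
  facet normal -0.7652 -0.6438 0.0000
    outer loop
      vertex 0.7 7.9 0.0
      vertex 6.0 1.6 0.0
      vertex 6.0 1.6 20.0
    endloop
  endfacet
  facet normal -0.7652 -0.6438 0.0000
    outer loop
      vertex 0.7 7.9 0.0
      vertex 6.0 1.6 20.0
      vertex 0.7 7.9 20.0
    endloop
  endfacet
  facet normal -0.1703 -0.9854 0.0000
    outer loop
      vertex 6.0 1.6 0.0
      vertex 14.1 0.2 0.0
      vertex 14.1 0.2 20.0
    endloop
  endfacet
  facet normal -0.1703 -0.9854 0.0000
    outer loop
      vertex 6.0 1.6 0.0
      vertex 14.1 0.2 20.0
      vertex 6.0 1.6 20.0
    endloop
  endfacet
  facet normal 0.5001 -0.8660 0.0000
    outer loop
      vertex 14.1 0.2 0.0
      vertex 21.2 4.3 0.0
      vertex 21.2 4.3 20.0
    endloop
  endfacet
  facet normal 0.5001 -0.8660 0.0000
    outer loop
      vertex 14.1 0.2 0.0
      vertex 21.2 4.3 20.0
      vertex 14.1 0.2 20.0
    endloop
  endfacet
  facet normal 0.9398 -0.3417 0.0000
    outer loop
      vertex 21.2 4.3 0.0
      vertex 24.0 12.0 0.0
      vertex 24.0 12.0 20.0
    endloop
  endfacet
  facet normal 0.9398 -0.3417 0.0000
    outer loop
      vertex 21.2 4.3 0.0
      vertex 24.0 12.0 20.0
      vertex 21.2 4.3 20.0
    endloop
  endfacet
endsolid part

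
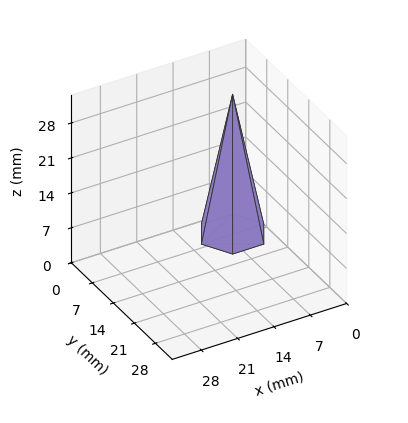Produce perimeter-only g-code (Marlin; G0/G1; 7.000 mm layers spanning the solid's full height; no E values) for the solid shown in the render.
Reading the render: the shape is a regular 6-sided pyramid, base circumscribed radius ≈ 6 mm, apex at z ≈ 28 mm (dimensions read to the nearest mm from the axis ticks). For the g-code, the solid's height is divided into equal slices at the stated Δz and each level perimeter traced with G1 moves after a G0 lift.

; perimeter-only toolpath
G21 ; units = mm
G90 ; absolute positioning
G28 ; home
; layer 1
G0 Z7.000
G0 X10.500 Y6.000
G1 X8.250 Y9.897
G1 X3.750 Y9.897
G1 X1.500 Y6.000
G1 X3.750 Y2.103
G1 X8.250 Y2.103
G1 X10.500 Y6.000
; layer 2
G0 Z14.000
G0 X9.000 Y6.000
G1 X7.500 Y8.598
G1 X4.500 Y8.598
G1 X3.000 Y6.000
G1 X4.500 Y3.402
G1 X7.500 Y3.402
G1 X9.000 Y6.000
; layer 3
G0 Z21.000
G0 X7.500 Y6.000
G1 X6.750 Y7.299
G1 X5.250 Y7.299
G1 X4.500 Y6.000
G1 X5.250 Y4.701
G1 X6.750 Y4.701
G1 X7.500 Y6.000
M2 ; end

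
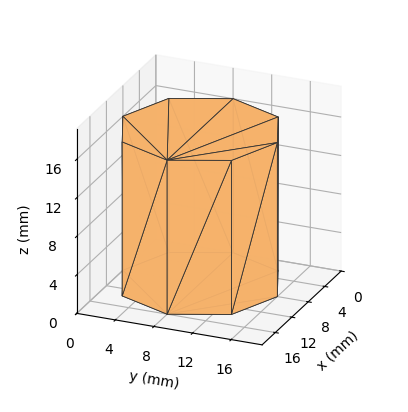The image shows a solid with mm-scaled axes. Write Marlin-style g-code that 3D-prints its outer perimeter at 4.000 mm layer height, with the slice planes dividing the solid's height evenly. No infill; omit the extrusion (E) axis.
Reading the render: the shape is a regular 8-sided prism (a cylinder approximated with 8 flat sides), circumscribed radius ≈ 8 mm, height ≈ 16 mm (dimensions read to the nearest mm from the axis ticks). For the g-code, the solid's height is divided into equal slices at the stated Δz and each level perimeter traced with G1 moves after a G0 lift.

; perimeter-only toolpath
G21 ; units = mm
G90 ; absolute positioning
G28 ; home
; layer 1
G0 Z4.000
G0 X16.000 Y8.000
G1 X13.657 Y13.657
G1 X8.000 Y16.000
G1 X2.343 Y13.657
G1 X0.000 Y8.000
G1 X2.343 Y2.343
G1 X8.000 Y0.000
G1 X13.657 Y2.343
G1 X16.000 Y8.000
; layer 2
G0 Z8.000
G0 X16.000 Y8.000
G1 X13.657 Y13.657
G1 X8.000 Y16.000
G1 X2.343 Y13.657
G1 X0.000 Y8.000
G1 X2.343 Y2.343
G1 X8.000 Y0.000
G1 X13.657 Y2.343
G1 X16.000 Y8.000
; layer 3
G0 Z12.000
G0 X16.000 Y8.000
G1 X13.657 Y13.657
G1 X8.000 Y16.000
G1 X2.343 Y13.657
G1 X0.000 Y8.000
G1 X2.343 Y2.343
G1 X8.000 Y0.000
G1 X13.657 Y2.343
G1 X16.000 Y8.000
; layer 4
G0 Z16.000
G0 X16.000 Y8.000
G1 X13.657 Y13.657
G1 X8.000 Y16.000
G1 X2.343 Y13.657
G1 X0.000 Y8.000
G1 X2.343 Y2.343
G1 X8.000 Y0.000
G1 X13.657 Y2.343
G1 X16.000 Y8.000
M2 ; end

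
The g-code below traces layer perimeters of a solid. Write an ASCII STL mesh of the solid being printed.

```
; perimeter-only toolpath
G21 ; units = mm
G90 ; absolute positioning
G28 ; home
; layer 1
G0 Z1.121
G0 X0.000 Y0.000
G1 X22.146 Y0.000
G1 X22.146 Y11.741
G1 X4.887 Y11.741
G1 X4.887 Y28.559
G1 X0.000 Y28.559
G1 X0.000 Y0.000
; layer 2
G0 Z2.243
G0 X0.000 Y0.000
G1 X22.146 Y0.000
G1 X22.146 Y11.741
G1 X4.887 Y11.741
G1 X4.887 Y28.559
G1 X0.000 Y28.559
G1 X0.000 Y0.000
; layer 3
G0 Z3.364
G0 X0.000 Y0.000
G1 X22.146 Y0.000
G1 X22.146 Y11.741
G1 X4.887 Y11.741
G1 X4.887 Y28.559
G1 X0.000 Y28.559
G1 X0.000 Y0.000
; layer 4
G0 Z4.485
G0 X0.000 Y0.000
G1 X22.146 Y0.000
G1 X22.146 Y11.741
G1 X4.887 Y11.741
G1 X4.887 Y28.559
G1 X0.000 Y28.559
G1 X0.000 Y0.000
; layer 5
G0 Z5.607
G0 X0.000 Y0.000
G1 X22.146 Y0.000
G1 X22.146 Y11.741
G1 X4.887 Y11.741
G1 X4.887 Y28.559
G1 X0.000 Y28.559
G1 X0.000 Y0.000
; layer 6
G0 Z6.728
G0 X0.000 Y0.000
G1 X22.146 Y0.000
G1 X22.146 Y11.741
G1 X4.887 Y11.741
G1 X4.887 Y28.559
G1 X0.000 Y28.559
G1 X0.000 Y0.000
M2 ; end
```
solid part
  facet normal 0.0000 0.0000 -1.0000
    outer loop
      vertex 22.146 11.741 0.000
      vertex 22.146 0.000 0.000
      vertex 0.000 0.000 0.000
    endloop
  endfacet
  facet normal 0.0000 0.0000 -1.0000
    outer loop
      vertex 4.887 11.741 0.000
      vertex 22.146 11.741 0.000
      vertex 0.000 0.000 0.000
    endloop
  endfacet
  facet normal 0.0000 0.0000 -1.0000
    outer loop
      vertex 4.887 28.559 0.000
      vertex 4.887 11.741 0.000
      vertex 0.000 0.000 0.000
    endloop
  endfacet
  facet normal 0.0000 0.0000 -1.0000
    outer loop
      vertex 0.000 28.559 0.000
      vertex 4.887 28.559 0.000
      vertex 0.000 0.000 0.000
    endloop
  endfacet
  facet normal 0.0000 0.0000 1.0000
    outer loop
      vertex 0.000 0.000 6.728
      vertex 22.146 0.000 6.728
      vertex 22.146 11.741 6.728
    endloop
  endfacet
  facet normal 0.0000 0.0000 1.0000
    outer loop
      vertex 0.000 0.000 6.728
      vertex 22.146 11.741 6.728
      vertex 4.887 11.741 6.728
    endloop
  endfacet
  facet normal 0.0000 0.0000 1.0000
    outer loop
      vertex 0.000 0.000 6.728
      vertex 4.887 11.741 6.728
      vertex 4.887 28.559 6.728
    endloop
  endfacet
  facet normal 0.0000 0.0000 1.0000
    outer loop
      vertex 0.000 0.000 6.728
      vertex 4.887 28.559 6.728
      vertex 0.000 28.559 6.728
    endloop
  endfacet
  facet normal 0.0000 -1.0000 0.0000
    outer loop
      vertex 0.000 0.000 0.000
      vertex 22.146 0.000 0.000
      vertex 22.146 0.000 6.728
    endloop
  endfacet
  facet normal 0.0000 -1.0000 0.0000
    outer loop
      vertex 0.000 0.000 0.000
      vertex 22.146 0.000 6.728
      vertex 0.000 0.000 6.728
    endloop
  endfacet
  facet normal 1.0000 0.0000 0.0000
    outer loop
      vertex 22.146 0.000 0.000
      vertex 22.146 11.741 0.000
      vertex 22.146 11.741 6.728
    endloop
  endfacet
  facet normal 1.0000 0.0000 0.0000
    outer loop
      vertex 22.146 0.000 0.000
      vertex 22.146 11.741 6.728
      vertex 22.146 0.000 6.728
    endloop
  endfacet
  facet normal 0.0000 1.0000 0.0000
    outer loop
      vertex 22.146 11.741 0.000
      vertex 4.887 11.741 0.000
      vertex 4.887 11.741 6.728
    endloop
  endfacet
  facet normal 0.0000 1.0000 0.0000
    outer loop
      vertex 22.146 11.741 0.000
      vertex 4.887 11.741 6.728
      vertex 22.146 11.741 6.728
    endloop
  endfacet
  facet normal 1.0000 0.0000 0.0000
    outer loop
      vertex 4.887 11.741 0.000
      vertex 4.887 28.559 0.000
      vertex 4.887 28.559 6.728
    endloop
  endfacet
  facet normal 1.0000 0.0000 0.0000
    outer loop
      vertex 4.887 11.741 0.000
      vertex 4.887 28.559 6.728
      vertex 4.887 11.741 6.728
    endloop
  endfacet
  facet normal 0.0000 1.0000 0.0000
    outer loop
      vertex 4.887 28.559 0.000
      vertex 0.000 28.559 0.000
      vertex 0.000 28.559 6.728
    endloop
  endfacet
  facet normal 0.0000 1.0000 0.0000
    outer loop
      vertex 4.887 28.559 0.000
      vertex 0.000 28.559 6.728
      vertex 4.887 28.559 6.728
    endloop
  endfacet
  facet normal -1.0000 0.0000 0.0000
    outer loop
      vertex 0.000 28.559 0.000
      vertex 0.000 0.000 0.000
      vertex 0.000 0.000 6.728
    endloop
  endfacet
  facet normal -1.0000 0.0000 0.0000
    outer loop
      vertex 0.000 28.559 0.000
      vertex 0.000 0.000 6.728
      vertex 0.000 28.559 6.728
    endloop
  endfacet
endsolid part

The G0 Z moves step by Δz≈1.121 mm. Every layer's G1 loop is the same polygon, so the solid is a straight extrusion of it from z=0 to z≈6.73. Closing with flat bottom and top caps and triangulating gives 20 facets — an L-shaped prism: outer 22.1 × 28.6 mm, arm thicknesses ≈ 11.7 mm (horizontal) and 4.89 mm (vertical), extruded 6.73 mm in z.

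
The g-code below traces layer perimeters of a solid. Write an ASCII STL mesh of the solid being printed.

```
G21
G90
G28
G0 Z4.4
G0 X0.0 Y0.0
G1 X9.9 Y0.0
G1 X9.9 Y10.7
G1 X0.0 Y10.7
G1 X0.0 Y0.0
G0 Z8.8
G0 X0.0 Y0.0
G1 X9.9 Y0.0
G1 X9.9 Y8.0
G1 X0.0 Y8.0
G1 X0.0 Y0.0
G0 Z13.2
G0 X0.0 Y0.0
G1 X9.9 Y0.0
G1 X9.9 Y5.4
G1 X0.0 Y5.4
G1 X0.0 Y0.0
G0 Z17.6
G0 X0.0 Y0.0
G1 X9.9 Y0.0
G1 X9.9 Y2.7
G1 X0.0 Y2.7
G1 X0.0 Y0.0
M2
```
solid part
  facet normal 0.0000 0.0000 -1.0000
    outer loop
      vertex 9.9 13.4 0.0
      vertex 9.9 0.0 0.0
      vertex 0.0 0.0 0.0
    endloop
  endfacet
  facet normal 0.0000 0.0000 -1.0000
    outer loop
      vertex 0.0 13.4 0.0
      vertex 9.9 13.4 0.0
      vertex 0.0 0.0 0.0
    endloop
  endfacet
  facet normal 0.0000 -1.0000 0.0000
    outer loop
      vertex 0.0 0.0 0.0
      vertex 9.9 0.0 0.0
      vertex 9.9 0.0 22.0
    endloop
  endfacet
  facet normal 0.0000 -1.0000 0.0000
    outer loop
      vertex 0.0 0.0 0.0
      vertex 9.9 0.0 22.0
      vertex 0.0 0.0 22.0
    endloop
  endfacet
  facet normal 0.0000 0.8540 0.5202
    outer loop
      vertex 0.0 0.0 22.0
      vertex 9.9 0.0 22.0
      vertex 9.9 13.4 0.0
    endloop
  endfacet
  facet normal 0.0000 0.8540 0.5202
    outer loop
      vertex 0.0 0.0 22.0
      vertex 9.9 13.4 0.0
      vertex 0.0 13.4 0.0
    endloop
  endfacet
  facet normal -1.0000 0.0000 0.0000
    outer loop
      vertex 0.0 0.0 22.0
      vertex 0.0 13.4 0.0
      vertex 0.0 0.0 0.0
    endloop
  endfacet
  facet normal 1.0000 0.0000 0.0000
    outer loop
      vertex 9.9 0.0 0.0
      vertex 9.9 13.4 0.0
      vertex 9.9 0.0 22.0
    endloop
  endfacet
endsolid part

The G0 Z moves step by Δz≈4.4 mm. The G1 loops shrink linearly with z, so the solid tapers from its base footprint up to z≈22. Closing with a flat bottom cap and the tapered top and triangulating gives 8 facets — a wedge (ramp): 9.9 × 13.4 mm base, rising to 22 mm along the y=0 edge and sloping linearly to z=0 at y=13.4.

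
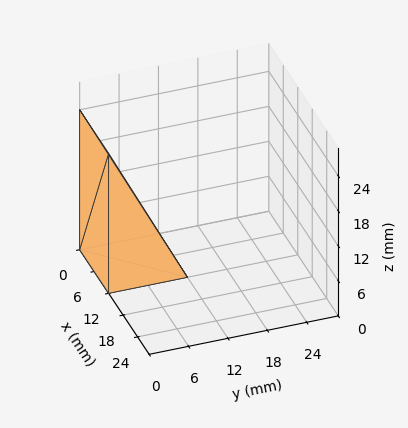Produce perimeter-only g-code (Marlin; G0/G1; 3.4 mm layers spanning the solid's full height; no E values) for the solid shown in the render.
Reading the render: the shape is a wedge (ramp): 12 × 12 mm base, rising to 24 mm along the y=0 edge and sloping linearly to z=0 at y=12 (dimensions read to the nearest mm from the axis ticks). For the g-code, the solid's height is divided into equal slices at the stated Δz and each level perimeter traced with G1 moves after a G0 lift.

; perimeter-only toolpath
G21 ; units = mm
G90 ; absolute positioning
G28 ; home
; layer 1
G0 Z3.4
G0 X0.0 Y0.0
G1 X12.0 Y0.0
G1 X12.0 Y10.3
G1 X0.0 Y10.3
G1 X0.0 Y0.0
; layer 2
G0 Z6.9
G0 X0.0 Y0.0
G1 X12.0 Y0.0
G1 X12.0 Y8.6
G1 X0.0 Y8.6
G1 X0.0 Y0.0
; layer 3
G0 Z10.3
G0 X0.0 Y0.0
G1 X12.0 Y0.0
G1 X12.0 Y6.9
G1 X0.0 Y6.9
G1 X0.0 Y0.0
; layer 4
G0 Z13.7
G0 X0.0 Y0.0
G1 X12.0 Y0.0
G1 X12.0 Y5.1
G1 X0.0 Y5.1
G1 X0.0 Y0.0
; layer 5
G0 Z17.1
G0 X0.0 Y0.0
G1 X12.0 Y0.0
G1 X12.0 Y3.4
G1 X0.0 Y3.4
G1 X0.0 Y0.0
; layer 6
G0 Z20.6
G0 X0.0 Y0.0
G1 X12.0 Y0.0
G1 X12.0 Y1.7
G1 X0.0 Y1.7
G1 X0.0 Y0.0
M2 ; end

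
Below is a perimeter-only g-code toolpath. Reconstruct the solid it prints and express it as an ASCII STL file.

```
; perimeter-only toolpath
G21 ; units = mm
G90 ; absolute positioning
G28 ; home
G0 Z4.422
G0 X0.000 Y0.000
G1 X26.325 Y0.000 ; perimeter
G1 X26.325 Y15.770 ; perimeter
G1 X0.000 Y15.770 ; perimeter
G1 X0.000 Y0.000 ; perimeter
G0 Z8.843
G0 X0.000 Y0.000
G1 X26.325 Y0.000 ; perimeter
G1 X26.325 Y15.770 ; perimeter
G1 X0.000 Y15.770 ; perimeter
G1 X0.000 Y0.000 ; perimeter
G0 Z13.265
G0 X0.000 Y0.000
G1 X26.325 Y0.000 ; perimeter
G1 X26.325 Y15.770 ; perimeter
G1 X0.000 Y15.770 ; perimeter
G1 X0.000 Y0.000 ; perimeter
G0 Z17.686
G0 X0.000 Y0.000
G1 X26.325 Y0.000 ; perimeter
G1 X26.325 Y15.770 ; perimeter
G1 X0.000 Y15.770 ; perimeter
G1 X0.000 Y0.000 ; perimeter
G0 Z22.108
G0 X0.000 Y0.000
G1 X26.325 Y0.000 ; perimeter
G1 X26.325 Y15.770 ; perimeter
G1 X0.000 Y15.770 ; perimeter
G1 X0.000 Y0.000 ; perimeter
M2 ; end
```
solid part
  facet normal 0.0000 0.0000 -1.0000
    outer loop
      vertex 26.325 15.770 0.000
      vertex 26.325 0.000 0.000
      vertex 0.000 0.000 0.000
    endloop
  endfacet
  facet normal 0.0000 0.0000 -1.0000
    outer loop
      vertex 0.000 15.770 0.000
      vertex 26.325 15.770 0.000
      vertex 0.000 0.000 0.000
    endloop
  endfacet
  facet normal 0.0000 0.0000 1.0000
    outer loop
      vertex 0.000 0.000 22.108
      vertex 26.325 0.000 22.108
      vertex 26.325 15.770 22.108
    endloop
  endfacet
  facet normal 0.0000 0.0000 1.0000
    outer loop
      vertex 0.000 0.000 22.108
      vertex 26.325 15.770 22.108
      vertex 0.000 15.770 22.108
    endloop
  endfacet
  facet normal 0.0000 -1.0000 0.0000
    outer loop
      vertex 0.000 0.000 0.000
      vertex 26.325 0.000 0.000
      vertex 26.325 0.000 22.108
    endloop
  endfacet
  facet normal 0.0000 -1.0000 0.0000
    outer loop
      vertex 0.000 0.000 0.000
      vertex 26.325 0.000 22.108
      vertex 0.000 0.000 22.108
    endloop
  endfacet
  facet normal 0.0000 1.0000 0.0000
    outer loop
      vertex 26.325 15.770 22.108
      vertex 26.325 15.770 0.000
      vertex 0.000 15.770 0.000
    endloop
  endfacet
  facet normal 0.0000 1.0000 0.0000
    outer loop
      vertex 0.000 15.770 22.108
      vertex 26.325 15.770 22.108
      vertex 0.000 15.770 0.000
    endloop
  endfacet
  facet normal -1.0000 0.0000 0.0000
    outer loop
      vertex 0.000 15.770 22.108
      vertex 0.000 15.770 0.000
      vertex 0.000 0.000 0.000
    endloop
  endfacet
  facet normal -1.0000 0.0000 0.0000
    outer loop
      vertex 0.000 0.000 22.108
      vertex 0.000 15.770 22.108
      vertex 0.000 0.000 0.000
    endloop
  endfacet
  facet normal 1.0000 0.0000 0.0000
    outer loop
      vertex 26.325 0.000 0.000
      vertex 26.325 15.770 0.000
      vertex 26.325 15.770 22.108
    endloop
  endfacet
  facet normal 1.0000 0.0000 0.0000
    outer loop
      vertex 26.325 0.000 0.000
      vertex 26.325 15.770 22.108
      vertex 26.325 0.000 22.108
    endloop
  endfacet
endsolid part

The G0 Z moves step by Δz≈4.422 mm. Every layer's G1 loop is the same polygon, so the solid is a straight extrusion of it from z=0 to z≈22.1. Closing with flat bottom and top caps and triangulating gives 12 facets — a rectangular box, roughly 26.3 × 15.8 mm footprint and 22.1 mm tall.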